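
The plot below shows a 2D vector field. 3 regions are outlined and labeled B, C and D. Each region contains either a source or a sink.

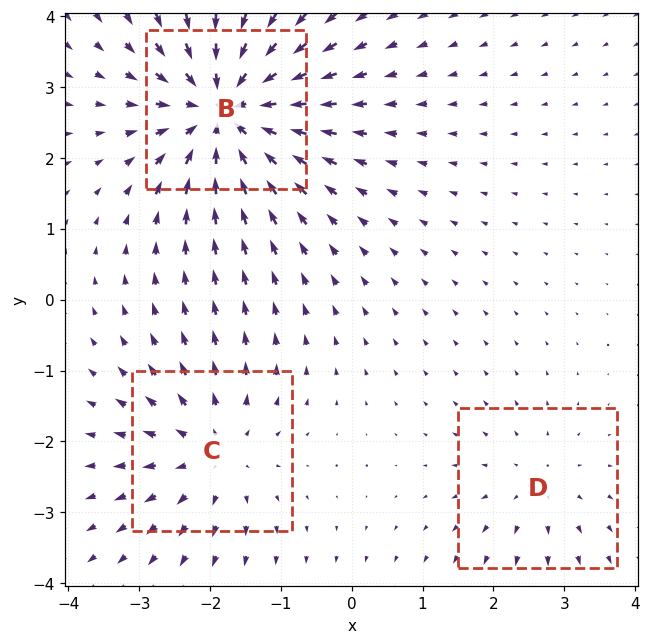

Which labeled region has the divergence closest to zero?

Divergence at each region's feature centre — B: about -5, C: about +3, D: about +2. Region D is closest to zero.

D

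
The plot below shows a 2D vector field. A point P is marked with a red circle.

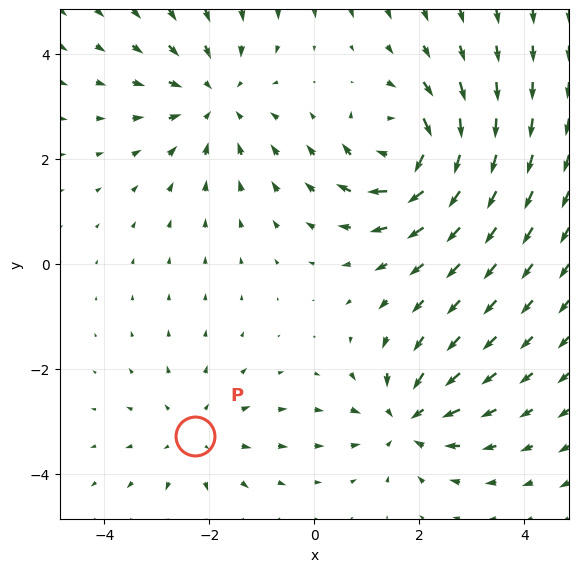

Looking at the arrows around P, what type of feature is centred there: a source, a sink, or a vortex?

At P (-2.3, -3.3) the arrows spread outward. Divergence about +3, curl ≈0 — positive divergence with near-zero curl is a source.

source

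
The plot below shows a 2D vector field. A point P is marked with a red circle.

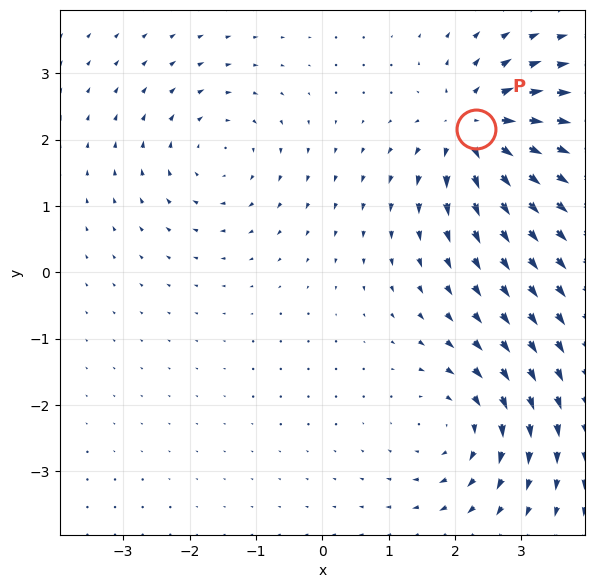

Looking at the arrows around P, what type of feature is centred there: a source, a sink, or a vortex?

At P (2.3, 2.2) the arrows spread outward. Divergence about +5, curl ≈0 — positive divergence with near-zero curl is a source.

source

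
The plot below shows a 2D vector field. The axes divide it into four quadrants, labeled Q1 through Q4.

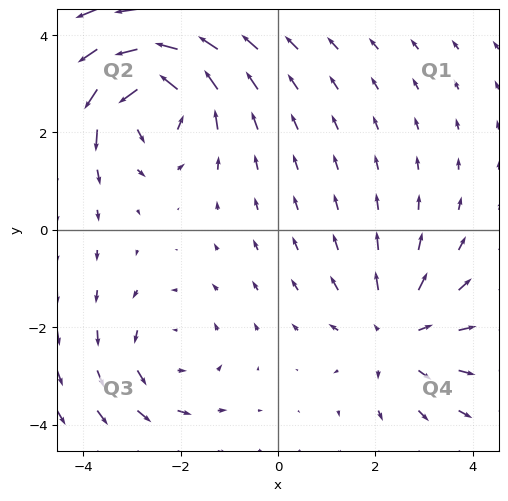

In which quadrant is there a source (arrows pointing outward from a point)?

Q4

The source sits at approximately (2.4, -2.1), which lies in quadrant Q4. The divergence there is about +3, positive as expected for a source.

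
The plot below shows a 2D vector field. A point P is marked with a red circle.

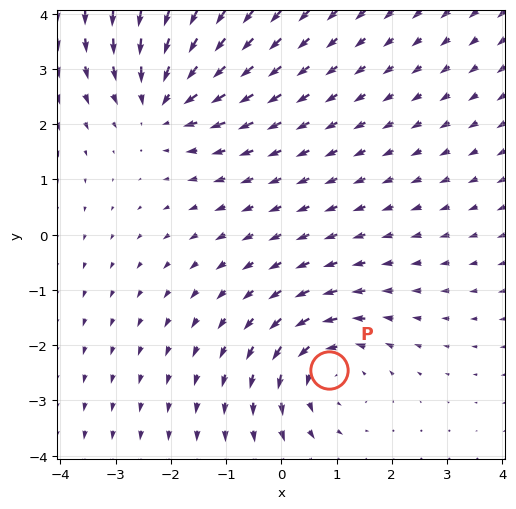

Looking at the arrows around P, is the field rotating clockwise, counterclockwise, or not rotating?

Near P at (0.9, -2.5) the arrows circulate counterclockwise. The curl (z-component) there is about +3; positive curl means counterclockwise rotation.

counterclockwise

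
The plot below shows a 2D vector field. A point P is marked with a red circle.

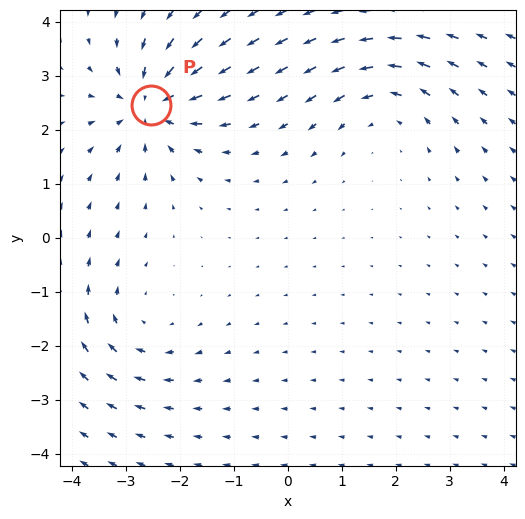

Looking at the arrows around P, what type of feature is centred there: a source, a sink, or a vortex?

sink

At P (-2.5, 2.5) the arrows converge inward. Divergence about -5, curl ≈0 — negative divergence with near-zero curl is a sink.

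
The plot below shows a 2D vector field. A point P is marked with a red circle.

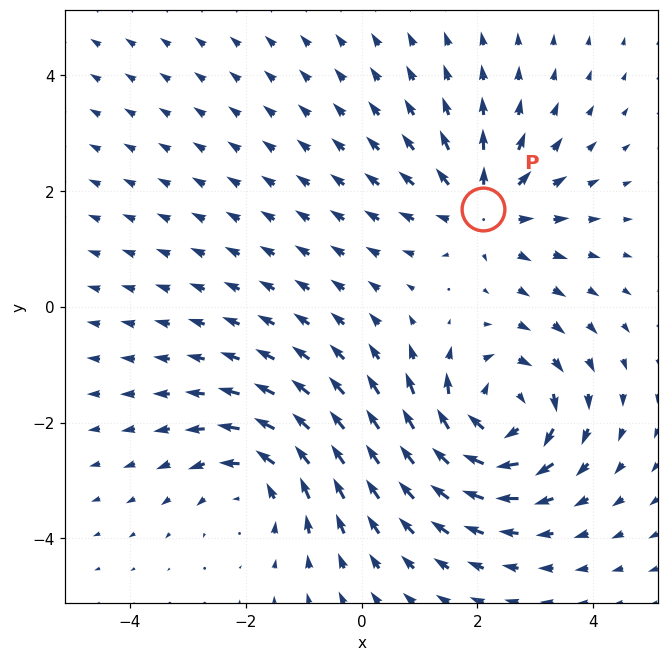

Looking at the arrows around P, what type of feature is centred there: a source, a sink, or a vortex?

source

At P (2.1, 1.7) the arrows spread outward. Divergence about +4, curl ≈0 — positive divergence with near-zero curl is a source.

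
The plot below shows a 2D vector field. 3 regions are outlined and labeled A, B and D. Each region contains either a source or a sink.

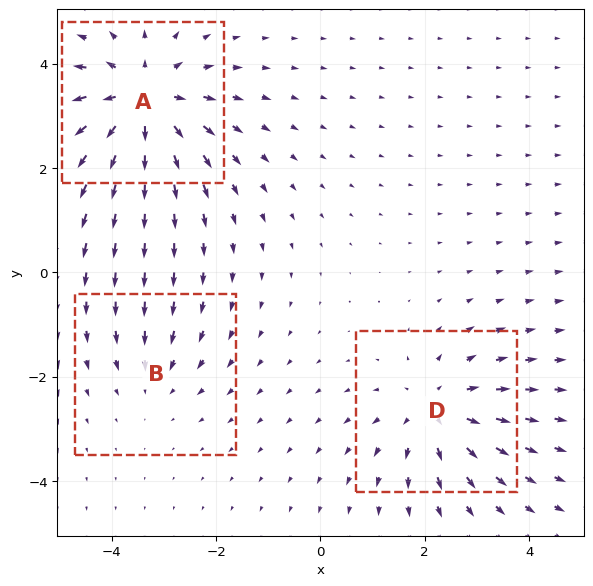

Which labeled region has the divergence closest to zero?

B

Divergence at each region's feature centre — A: about +5, B: about -2, D: about +3. Region B is closest to zero.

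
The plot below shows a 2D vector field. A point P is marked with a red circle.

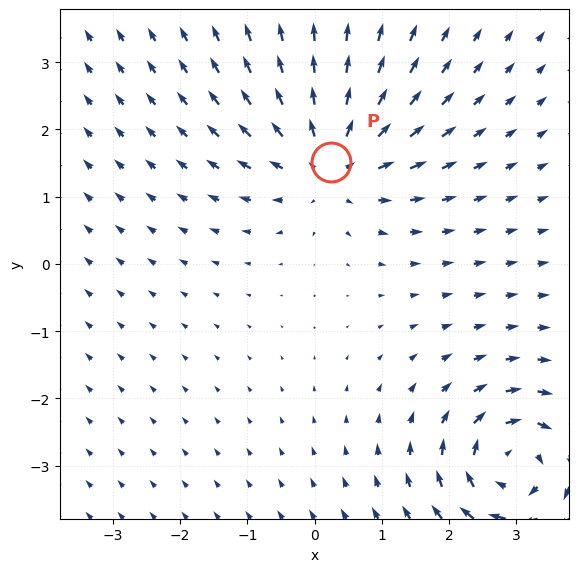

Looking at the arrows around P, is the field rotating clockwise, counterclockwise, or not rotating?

not rotating

Near P at (0.2, 1.5) the arrows show no circulation. The curl there is ≈0.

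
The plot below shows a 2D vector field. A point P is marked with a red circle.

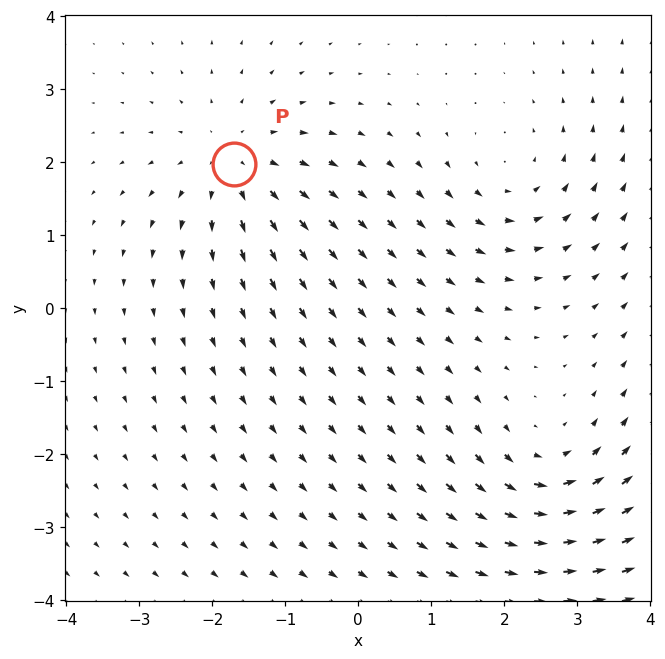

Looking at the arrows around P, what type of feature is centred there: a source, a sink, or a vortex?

At P (-1.7, 2.0) the arrows spread outward. Divergence about +5, curl ≈0 — positive divergence with near-zero curl is a source.

source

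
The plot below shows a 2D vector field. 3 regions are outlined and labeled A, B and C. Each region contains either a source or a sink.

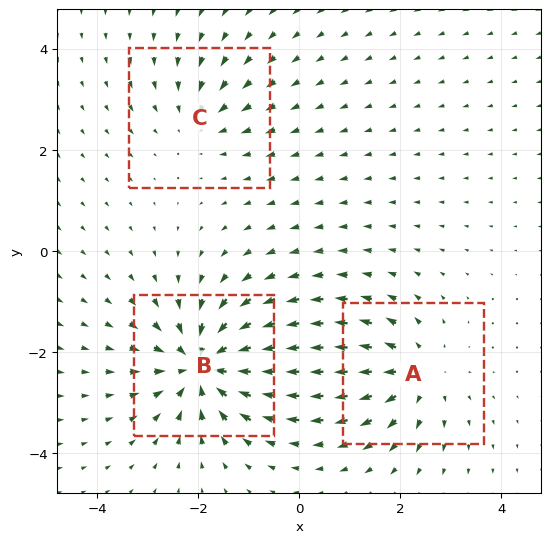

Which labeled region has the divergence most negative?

Divergence at each region's feature centre — A: about +3, B: about -5, C: about -2. Region B is most negative.

B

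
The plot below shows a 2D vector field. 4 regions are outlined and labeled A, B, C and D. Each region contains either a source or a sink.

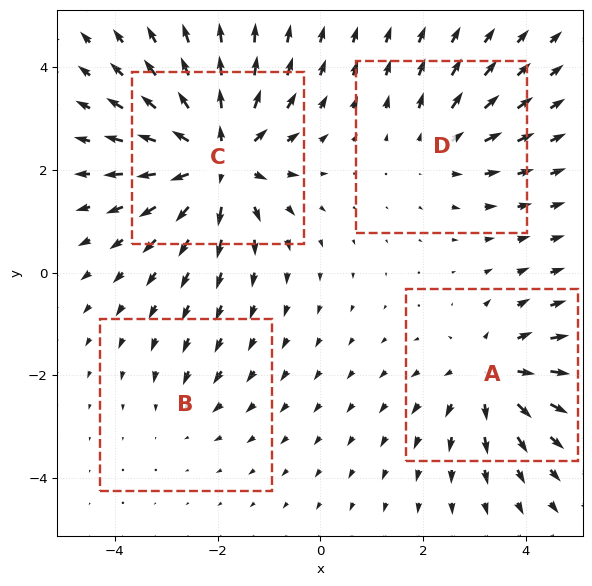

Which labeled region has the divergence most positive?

C

Divergence at each region's feature centre — A: about +5, B: about -2, C: about +7, D: about +3. Region C is most positive.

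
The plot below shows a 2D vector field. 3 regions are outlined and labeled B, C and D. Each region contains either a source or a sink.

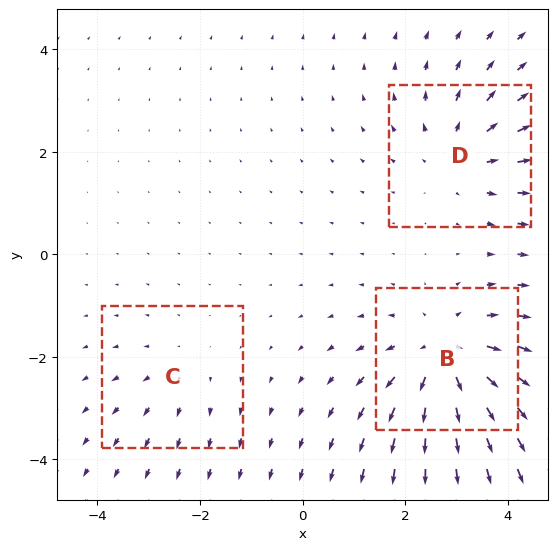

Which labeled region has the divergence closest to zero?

C

Divergence at each region's feature centre — B: about +5, C: about +2, D: about +3. Region C is closest to zero.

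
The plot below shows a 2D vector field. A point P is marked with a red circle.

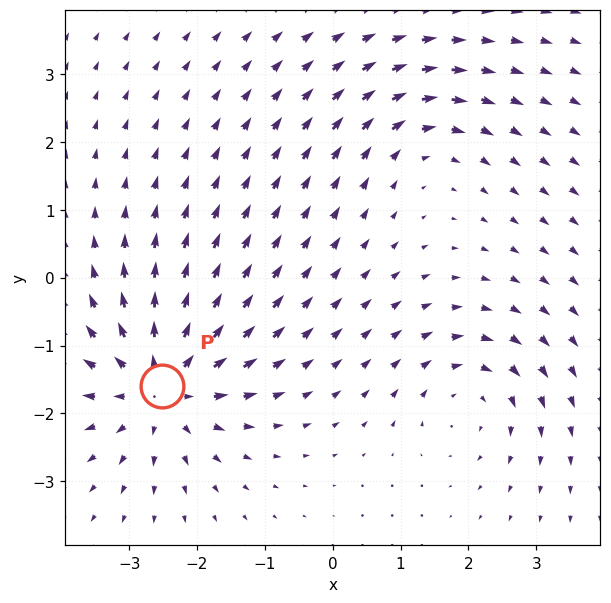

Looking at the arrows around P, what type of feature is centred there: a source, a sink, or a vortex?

source

At P (-2.5, -1.6) the arrows spread outward. Divergence about +6, curl ≈0 — positive divergence with near-zero curl is a source.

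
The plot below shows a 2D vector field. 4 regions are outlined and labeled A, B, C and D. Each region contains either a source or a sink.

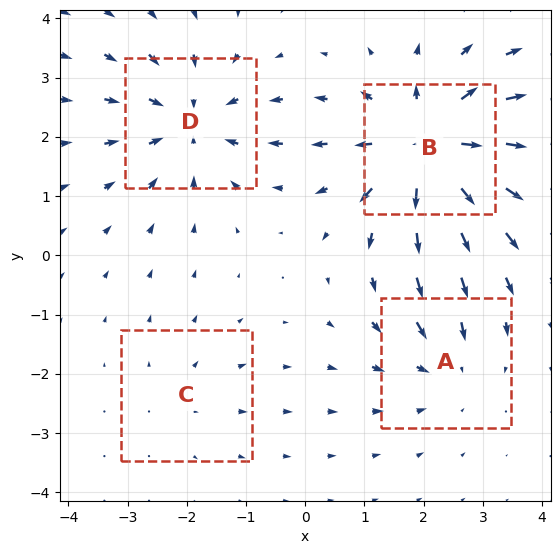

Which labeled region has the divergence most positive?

Divergence at each region's feature centre — A: about -3, B: about +7, C: about +2, D: about -5. Region B is most positive.

B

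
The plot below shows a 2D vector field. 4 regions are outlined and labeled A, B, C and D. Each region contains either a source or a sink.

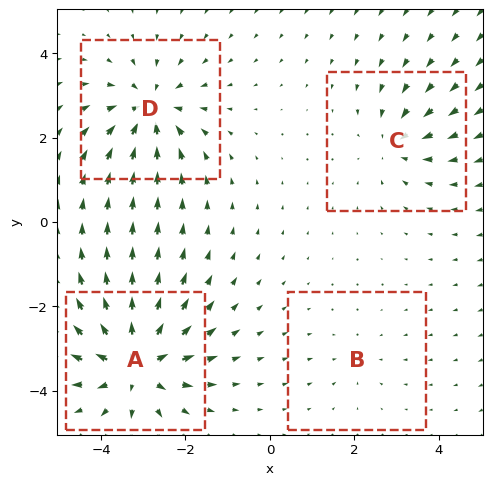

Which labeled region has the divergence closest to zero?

Divergence at each region's feature centre — A: about +7, B: about -2, C: about -4, D: about -5. Region B is closest to zero.

B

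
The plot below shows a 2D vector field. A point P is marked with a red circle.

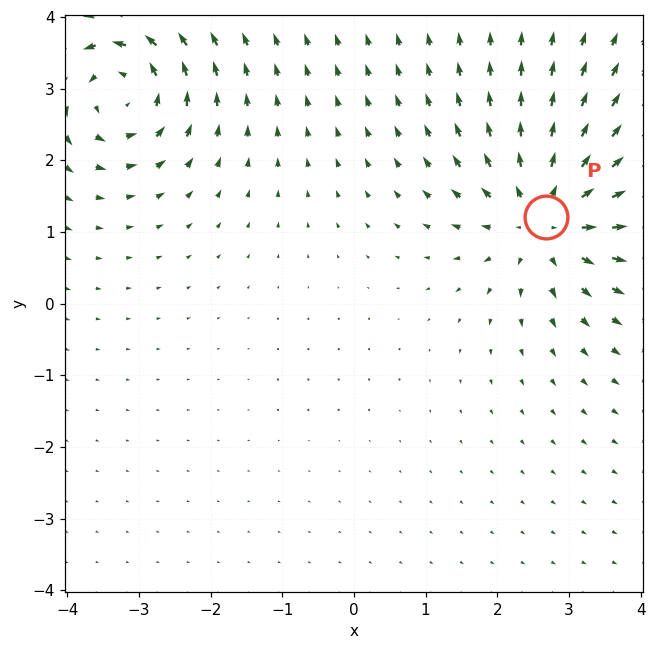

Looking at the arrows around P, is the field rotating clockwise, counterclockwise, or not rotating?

not rotating

Near P at (2.7, 1.2) the arrows show no circulation. The curl there is ≈0.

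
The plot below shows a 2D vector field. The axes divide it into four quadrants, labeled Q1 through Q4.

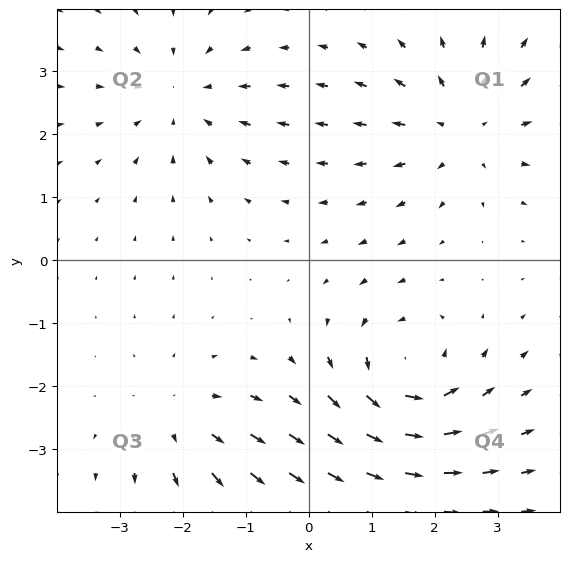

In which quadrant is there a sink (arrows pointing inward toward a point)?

The sink sits at approximately (-2.0, 2.6), which lies in quadrant Q2. The divergence there is about -4, negative as expected for a sink.

Q2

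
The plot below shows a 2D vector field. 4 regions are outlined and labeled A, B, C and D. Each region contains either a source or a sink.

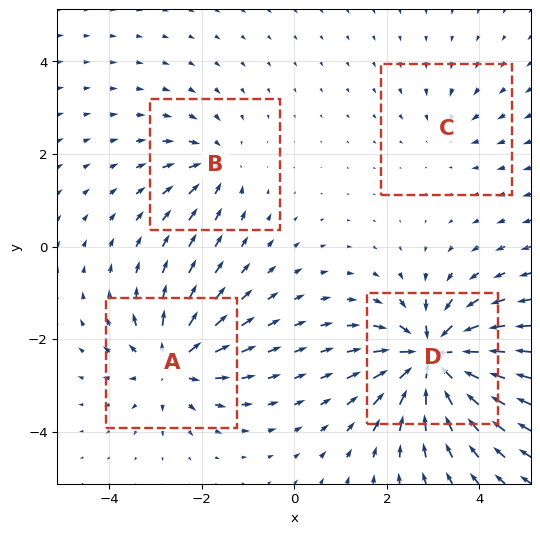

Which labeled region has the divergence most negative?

Divergence at each region's feature centre — A: about +6, B: about -4, C: about -2, D: about -9. Region D is most negative.

D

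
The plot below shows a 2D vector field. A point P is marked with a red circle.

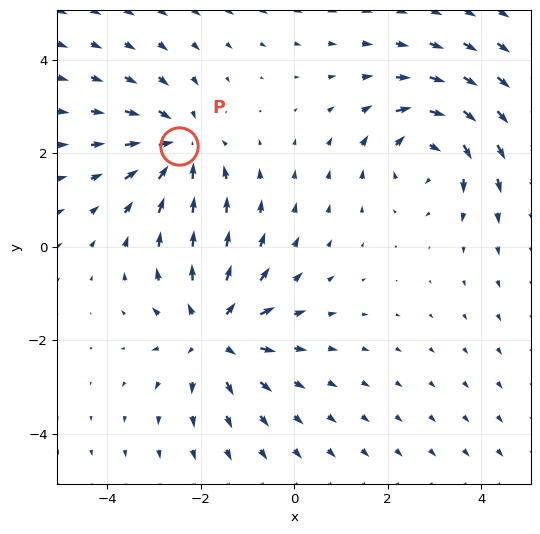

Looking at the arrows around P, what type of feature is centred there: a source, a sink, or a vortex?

At P (-2.5, 2.1) the arrows converge inward. Divergence about -3, curl ≈0 — negative divergence with near-zero curl is a sink.

sink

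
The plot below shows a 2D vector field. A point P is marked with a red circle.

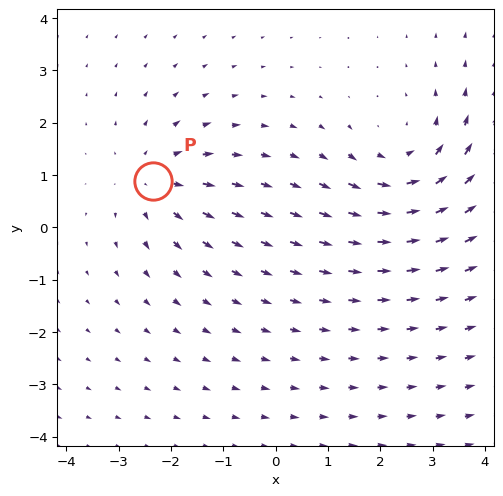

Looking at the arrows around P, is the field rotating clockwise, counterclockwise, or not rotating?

Near P at (-2.3, 0.9) the arrows show no circulation. The curl there is ≈0.

not rotating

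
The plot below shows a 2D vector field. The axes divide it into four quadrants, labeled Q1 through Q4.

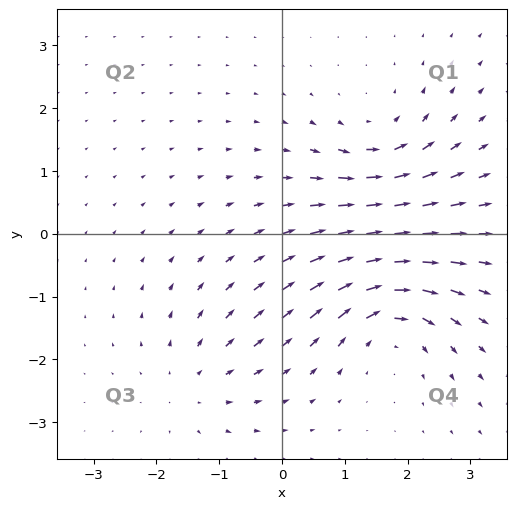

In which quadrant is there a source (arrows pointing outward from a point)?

The source sits at approximately (-1.4, -2.4), which lies in quadrant Q3. The divergence there is about +3, positive as expected for a source.

Q3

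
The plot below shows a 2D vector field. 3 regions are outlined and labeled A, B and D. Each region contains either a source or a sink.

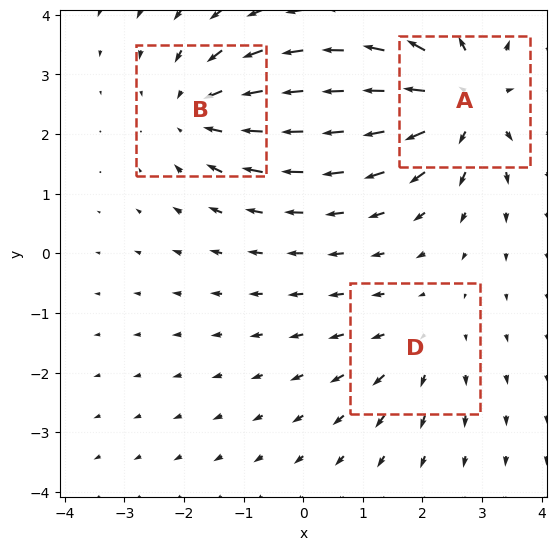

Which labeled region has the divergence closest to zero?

Divergence at each region's feature centre — A: about +4, B: about -3, D: about +2. Region D is closest to zero.

D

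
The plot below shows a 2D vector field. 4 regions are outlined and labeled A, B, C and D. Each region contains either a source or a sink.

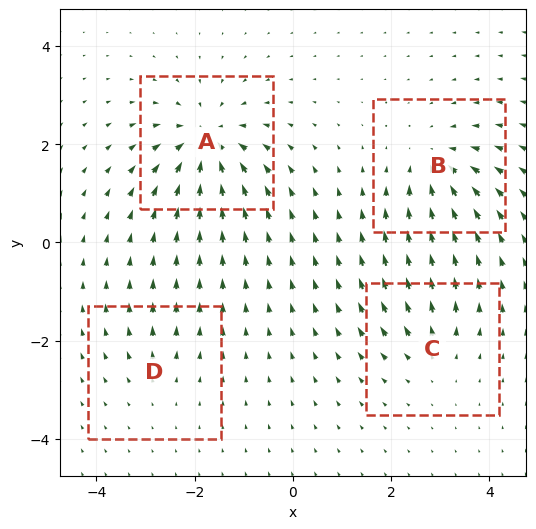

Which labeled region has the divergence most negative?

Divergence at each region's feature centre — A: about -8, B: about -6, C: about +4, D: about +2. Region A is most negative.

A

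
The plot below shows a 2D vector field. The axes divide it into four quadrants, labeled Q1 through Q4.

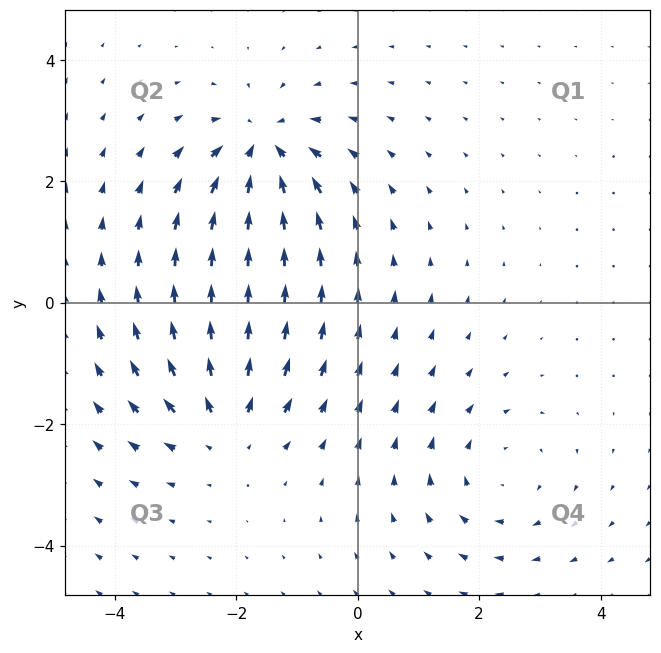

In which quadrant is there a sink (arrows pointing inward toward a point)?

Q2

The sink sits at approximately (-1.6, 2.5), which lies in quadrant Q2. The divergence there is about -6, negative as expected for a sink.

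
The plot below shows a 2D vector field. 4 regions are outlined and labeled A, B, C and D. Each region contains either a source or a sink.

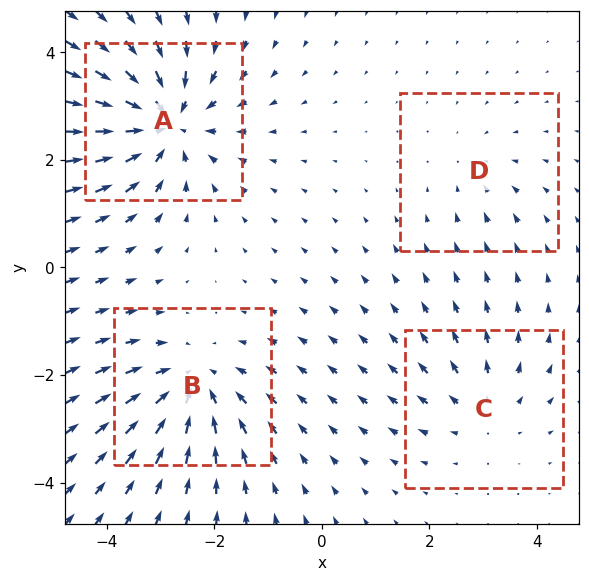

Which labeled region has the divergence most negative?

Divergence at each region's feature centre — A: about -6, B: about -5, C: about +3, D: about -2. Region A is most negative.

A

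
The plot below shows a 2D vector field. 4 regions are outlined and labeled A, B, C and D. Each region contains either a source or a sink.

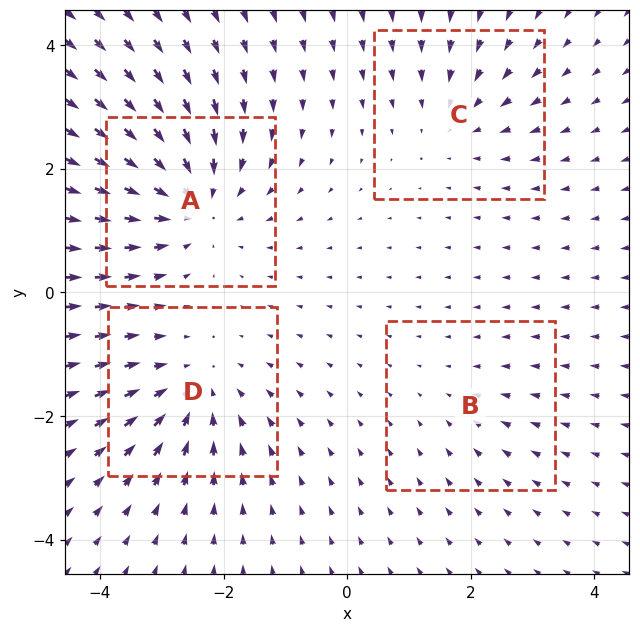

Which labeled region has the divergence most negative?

A

Divergence at each region's feature centre — A: about -6, B: about -2, C: about -3, D: about -4. Region A is most negative.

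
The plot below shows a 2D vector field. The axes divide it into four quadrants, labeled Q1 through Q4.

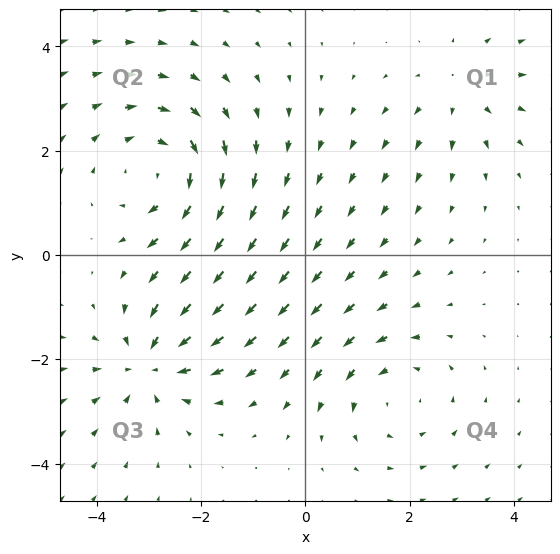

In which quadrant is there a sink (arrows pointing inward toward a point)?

The sink sits at approximately (-3.0, -2.1), which lies in quadrant Q3. The divergence there is about -4, negative as expected for a sink.

Q3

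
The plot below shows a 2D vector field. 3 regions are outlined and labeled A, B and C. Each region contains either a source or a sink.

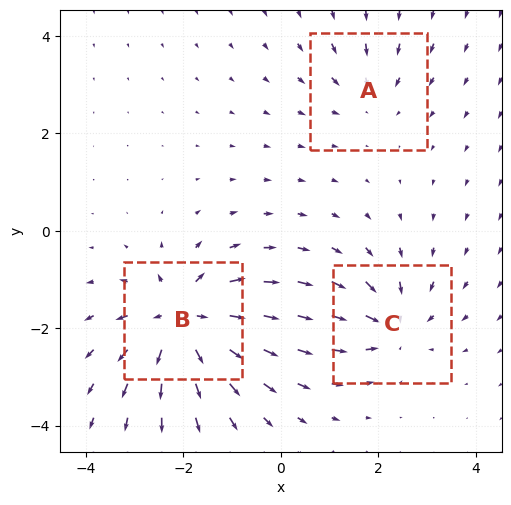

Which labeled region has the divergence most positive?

B

Divergence at each region's feature centre — A: about -2, B: about +6, C: about -4. Region B is most positive.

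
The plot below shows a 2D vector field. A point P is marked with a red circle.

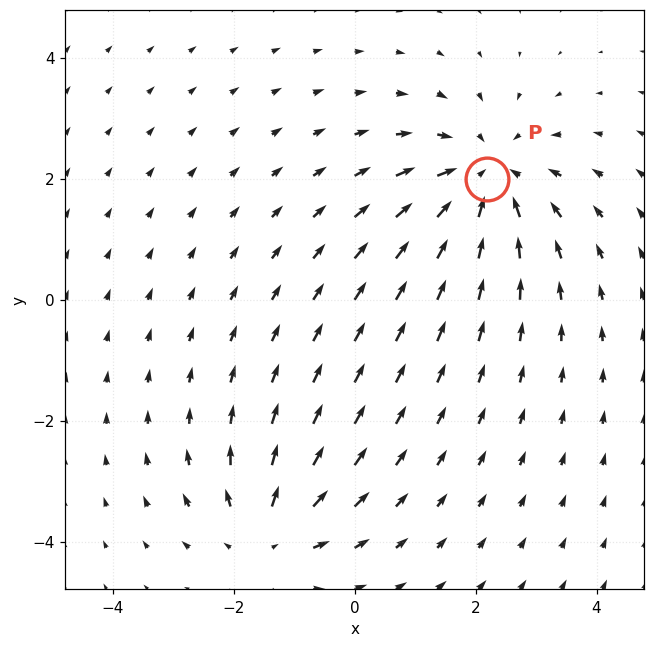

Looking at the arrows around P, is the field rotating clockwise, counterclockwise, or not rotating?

not rotating

Near P at (2.2, 2.0) the arrows show no circulation. The curl there is ≈0.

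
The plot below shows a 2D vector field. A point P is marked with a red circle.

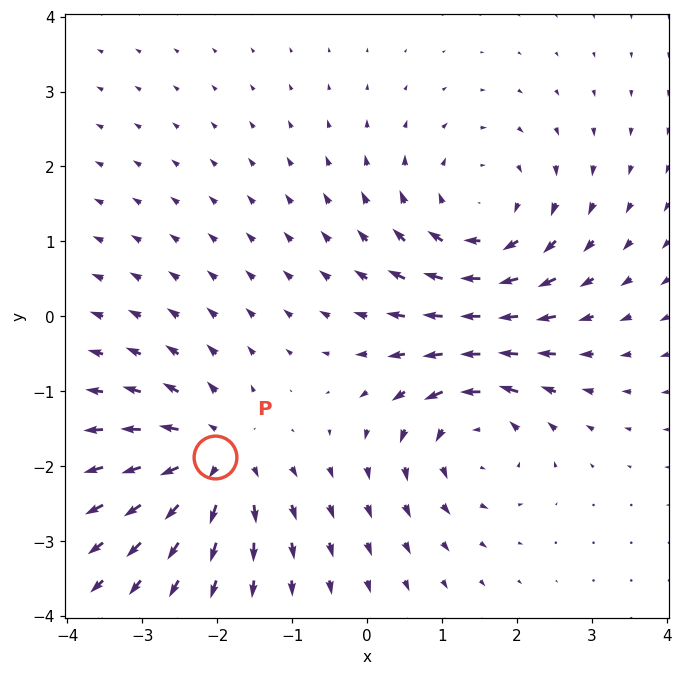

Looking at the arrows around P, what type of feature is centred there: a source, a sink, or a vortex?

source

At P (-2.0, -1.9) the arrows spread outward. Divergence about +4, curl ≈0 — positive divergence with near-zero curl is a source.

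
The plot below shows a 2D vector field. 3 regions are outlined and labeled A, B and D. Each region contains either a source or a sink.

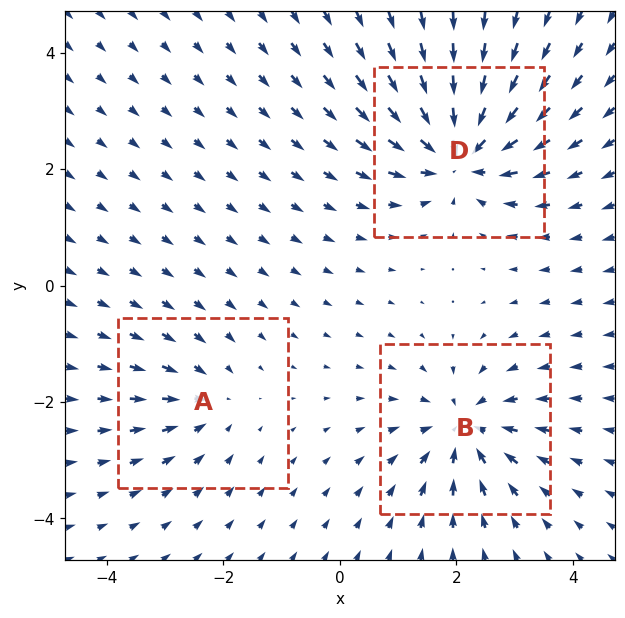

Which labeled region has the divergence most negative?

Divergence at each region's feature centre — A: about -2, B: about -4, D: about -5. Region D is most negative.

D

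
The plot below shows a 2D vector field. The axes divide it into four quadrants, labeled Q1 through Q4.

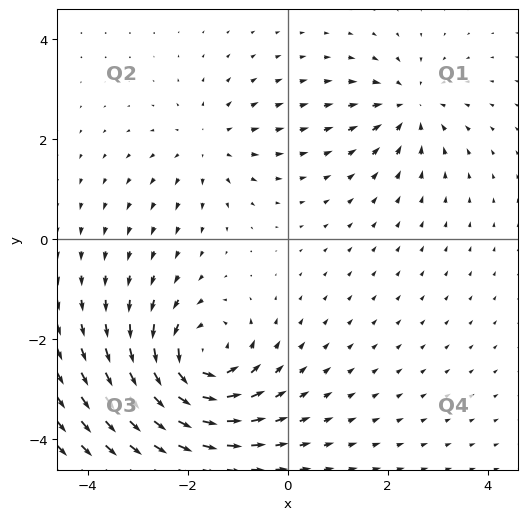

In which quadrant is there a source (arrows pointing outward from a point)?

The source sits at approximately (-1.6, 1.9), which lies in quadrant Q2. The divergence there is about +3, positive as expected for a source.

Q2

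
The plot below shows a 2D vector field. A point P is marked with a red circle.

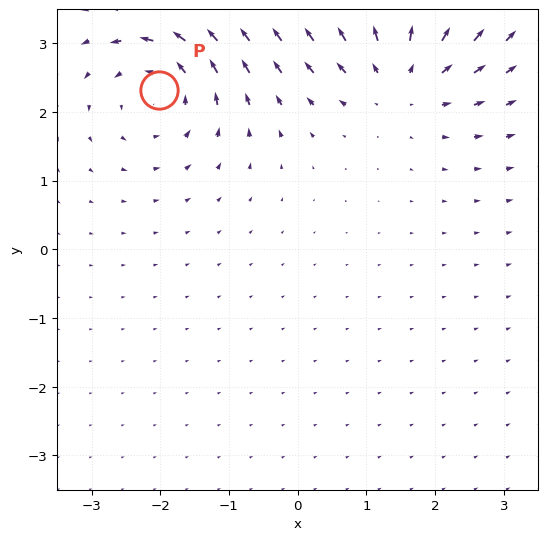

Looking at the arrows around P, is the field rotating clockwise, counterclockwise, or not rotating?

Near P at (-2.0, 2.3) the arrows circulate counterclockwise. The curl (z-component) there is about +4; positive curl means counterclockwise rotation.

counterclockwise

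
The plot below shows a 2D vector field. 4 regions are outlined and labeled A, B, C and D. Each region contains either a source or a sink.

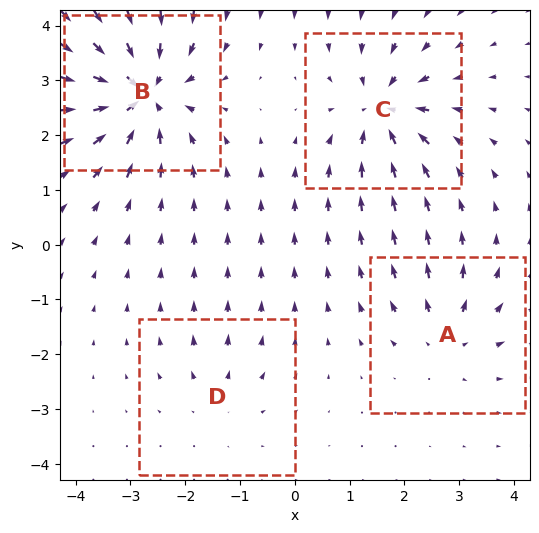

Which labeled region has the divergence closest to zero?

D

Divergence at each region's feature centre — A: about +4, B: about -8, C: about -6, D: about +3. Region D is closest to zero.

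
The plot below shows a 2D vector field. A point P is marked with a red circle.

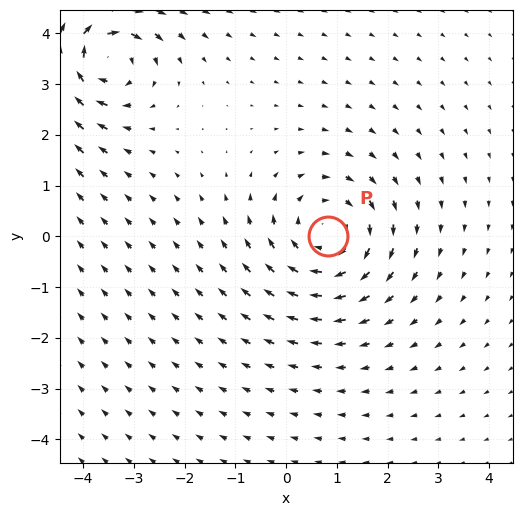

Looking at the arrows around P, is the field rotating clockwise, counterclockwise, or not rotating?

clockwise

Near P at (0.8, 0.0) the arrows circulate clockwise. The curl (z-component) there is about -4; negative curl means clockwise rotation.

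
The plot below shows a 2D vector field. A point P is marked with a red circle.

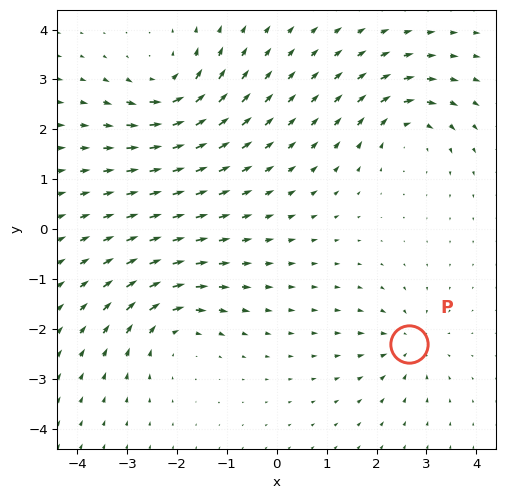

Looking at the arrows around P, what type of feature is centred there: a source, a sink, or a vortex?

At P (2.7, -2.3) the arrows converge inward. Divergence about -4, curl ≈0 — negative divergence with near-zero curl is a sink.

sink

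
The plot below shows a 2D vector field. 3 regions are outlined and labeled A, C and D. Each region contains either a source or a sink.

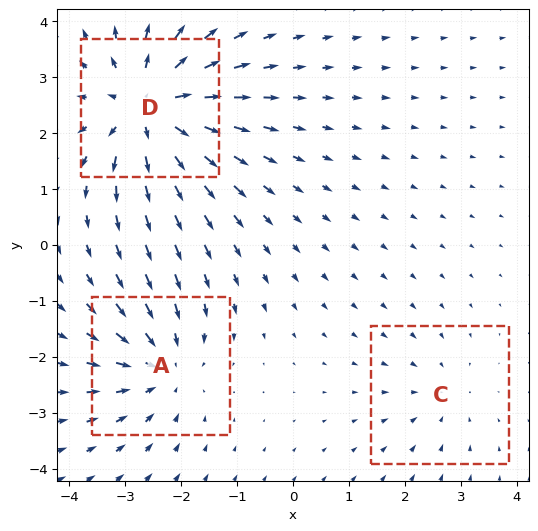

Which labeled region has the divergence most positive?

D

Divergence at each region's feature centre — A: about -4, C: about -2, D: about +5. Region D is most positive.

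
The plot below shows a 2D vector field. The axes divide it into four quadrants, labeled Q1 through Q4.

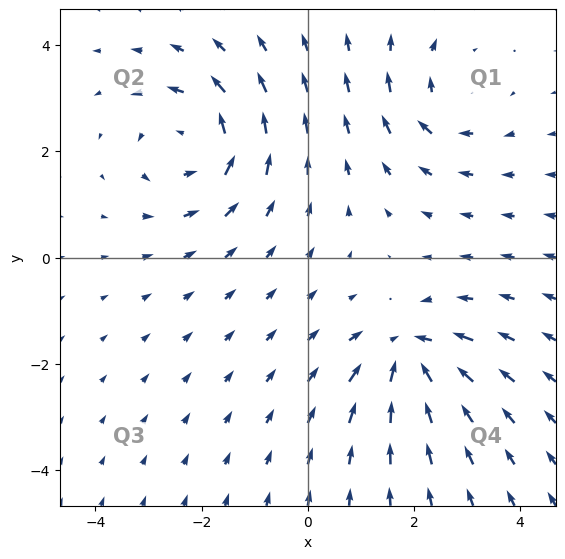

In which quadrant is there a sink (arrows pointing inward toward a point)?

Q4

The sink sits at approximately (1.9, -1.8), which lies in quadrant Q4. The divergence there is about -5, negative as expected for a sink.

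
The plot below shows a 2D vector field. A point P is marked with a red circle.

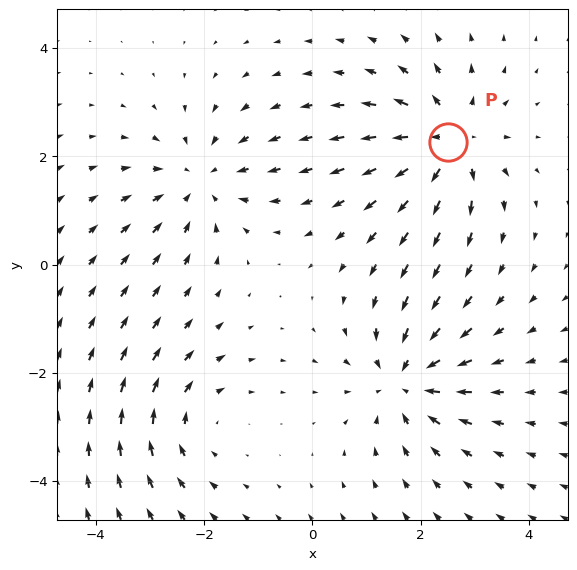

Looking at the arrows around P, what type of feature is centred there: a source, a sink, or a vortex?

source

At P (2.5, 2.3) the arrows spread outward. Divergence about +5, curl ≈0 — positive divergence with near-zero curl is a source.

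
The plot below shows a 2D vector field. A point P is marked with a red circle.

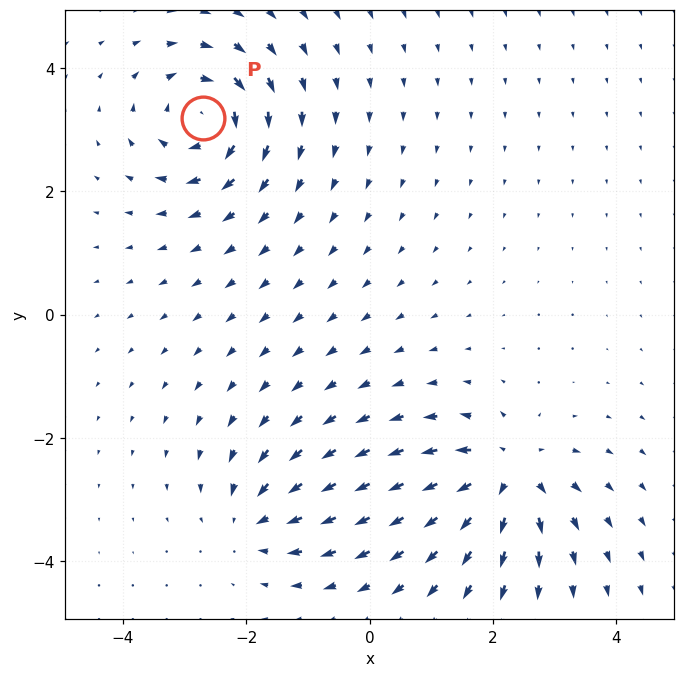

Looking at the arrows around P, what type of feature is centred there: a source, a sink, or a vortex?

At P (-2.7, 3.2) the arrows circulate clockwise. Divergence ≈0, curl about -7 — near-zero divergence with nonzero curl is a vortex.

vortex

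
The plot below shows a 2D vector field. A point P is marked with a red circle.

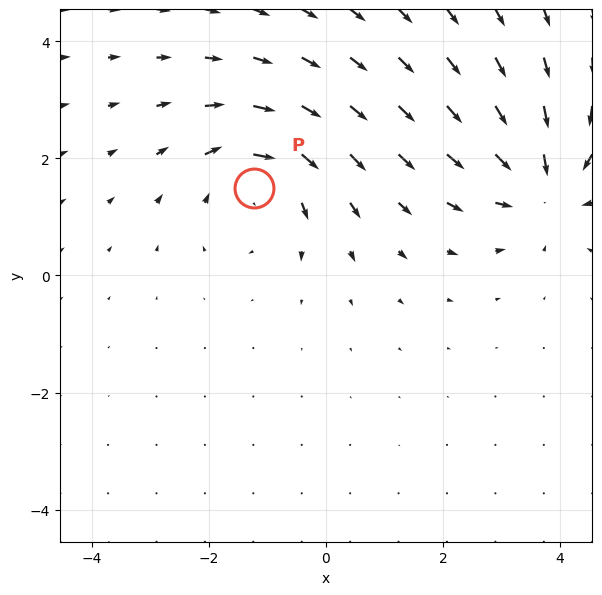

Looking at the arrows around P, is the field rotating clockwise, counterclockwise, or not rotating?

Near P at (-1.2, 1.5) the arrows circulate clockwise. The curl (z-component) there is about -3; negative curl means clockwise rotation.

clockwise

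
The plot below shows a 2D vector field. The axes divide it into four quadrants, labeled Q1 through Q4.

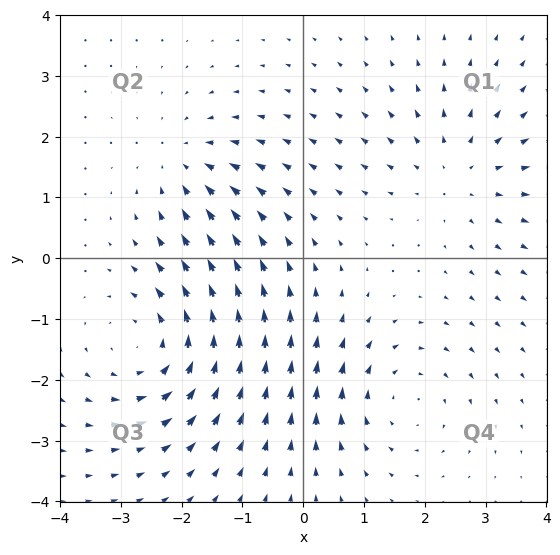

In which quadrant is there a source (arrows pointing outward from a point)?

Q1

The source sits at approximately (2.6, 1.4), which lies in quadrant Q1. The divergence there is about +3, positive as expected for a source.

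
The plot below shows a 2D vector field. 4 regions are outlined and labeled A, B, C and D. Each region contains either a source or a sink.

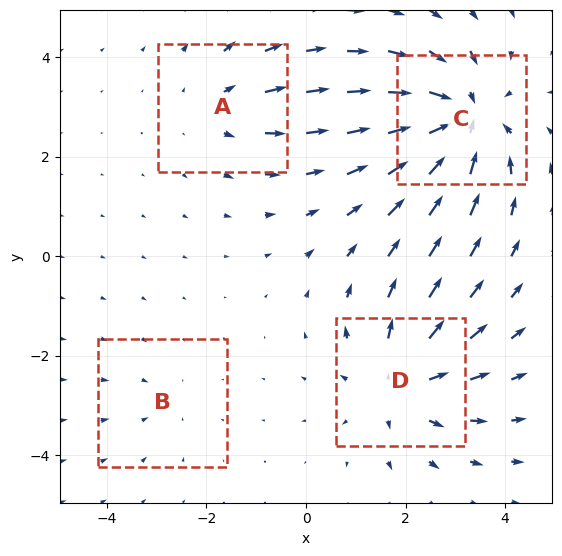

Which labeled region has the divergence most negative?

C

Divergence at each region's feature centre — A: about +3, B: about -2, C: about -6, D: about +4. Region C is most negative.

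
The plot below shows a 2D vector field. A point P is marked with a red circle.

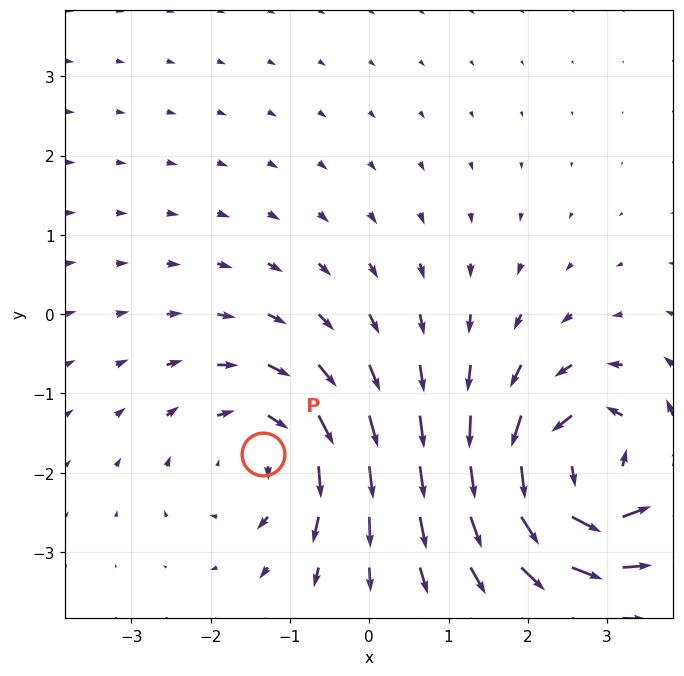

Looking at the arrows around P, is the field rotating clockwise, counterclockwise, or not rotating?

Near P at (-1.3, -1.8) the arrows circulate clockwise. The curl (z-component) there is about -3; negative curl means clockwise rotation.

clockwise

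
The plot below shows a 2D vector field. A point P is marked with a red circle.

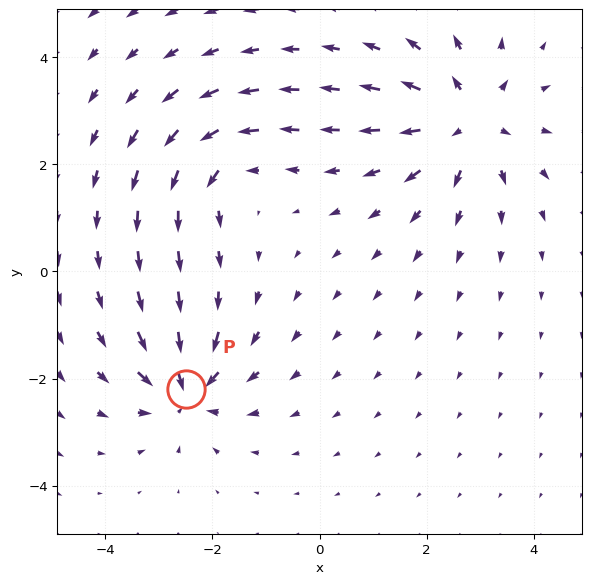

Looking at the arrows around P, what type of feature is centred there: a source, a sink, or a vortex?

At P (-2.5, -2.2) the arrows converge inward. Divergence about -5, curl ≈0 — negative divergence with near-zero curl is a sink.

sink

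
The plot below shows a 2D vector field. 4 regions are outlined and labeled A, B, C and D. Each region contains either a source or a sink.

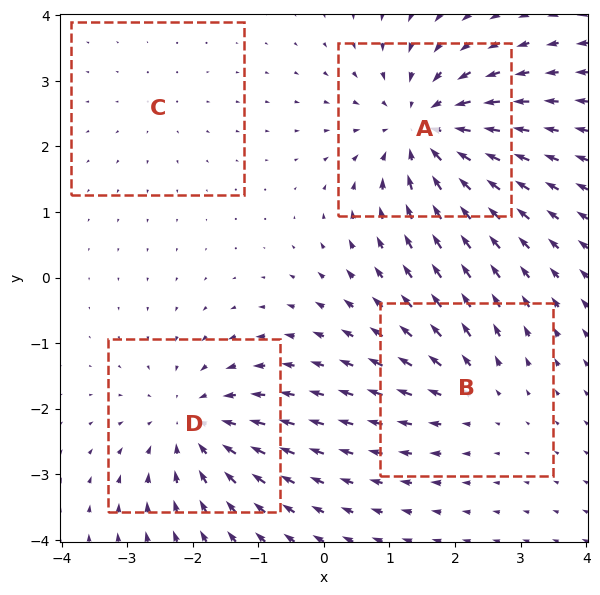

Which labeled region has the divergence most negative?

Divergence at each region's feature centre — A: about -6, B: about +3, C: about +2, D: about -5. Region A is most negative.

A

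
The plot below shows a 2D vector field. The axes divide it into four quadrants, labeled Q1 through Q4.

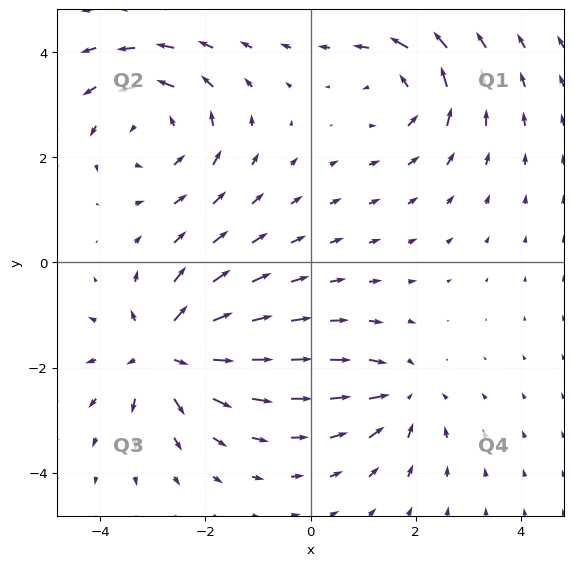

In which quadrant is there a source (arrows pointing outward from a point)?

The source sits at approximately (-2.8, -1.7), which lies in quadrant Q3. The divergence there is about +5, positive as expected for a source.

Q3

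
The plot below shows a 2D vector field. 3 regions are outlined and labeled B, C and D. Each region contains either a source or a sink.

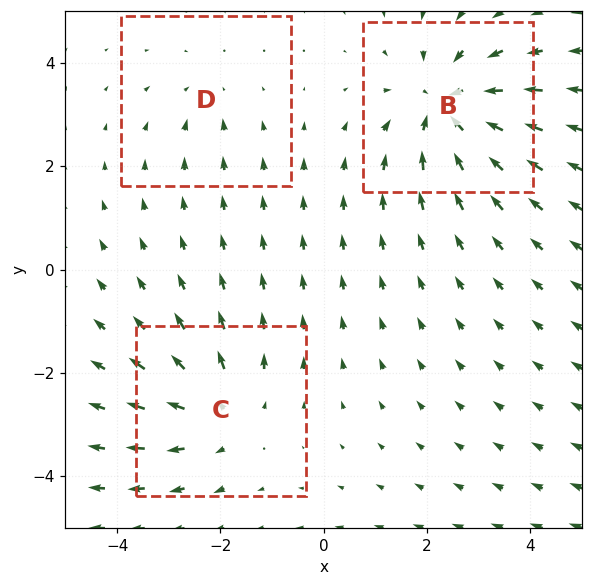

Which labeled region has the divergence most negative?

B

Divergence at each region's feature centre — B: about -5, C: about +3, D: about -2. Region B is most negative.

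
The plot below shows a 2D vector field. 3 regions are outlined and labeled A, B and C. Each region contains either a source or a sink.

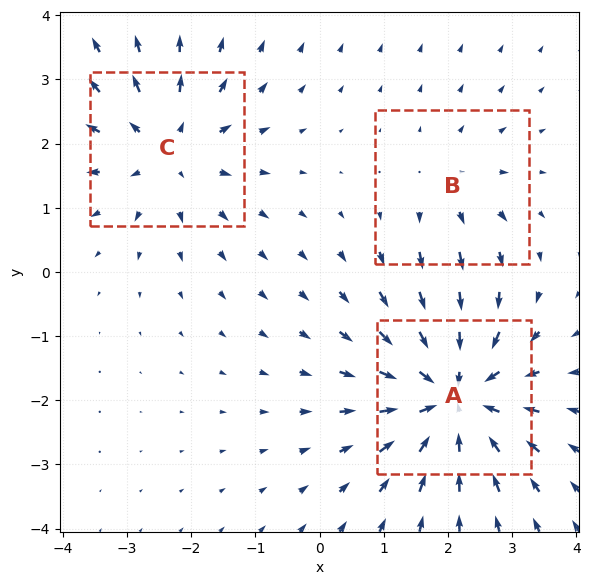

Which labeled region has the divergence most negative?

A

Divergence at each region's feature centre — A: about -5, B: about +2, C: about +3. Region A is most negative.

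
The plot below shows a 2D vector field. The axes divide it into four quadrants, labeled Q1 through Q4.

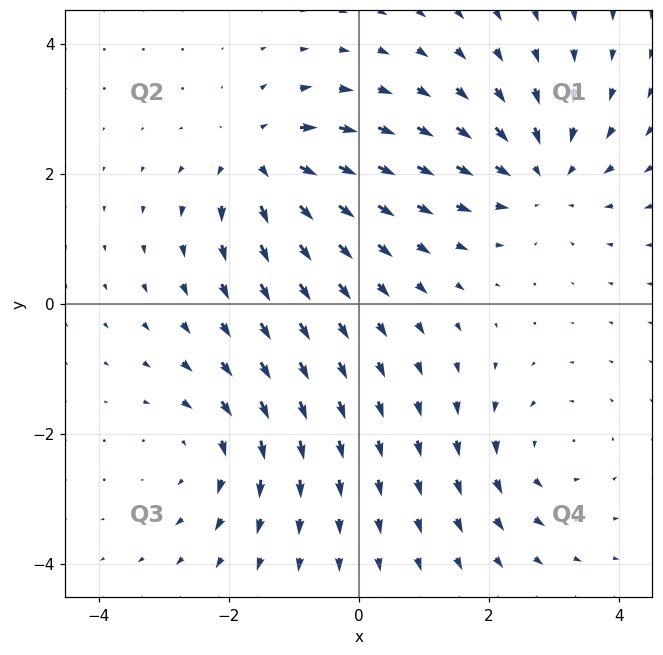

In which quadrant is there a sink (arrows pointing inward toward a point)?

The sink sits at approximately (2.8, 2.0), which lies in quadrant Q1. The divergence there is about -4, negative as expected for a sink.

Q1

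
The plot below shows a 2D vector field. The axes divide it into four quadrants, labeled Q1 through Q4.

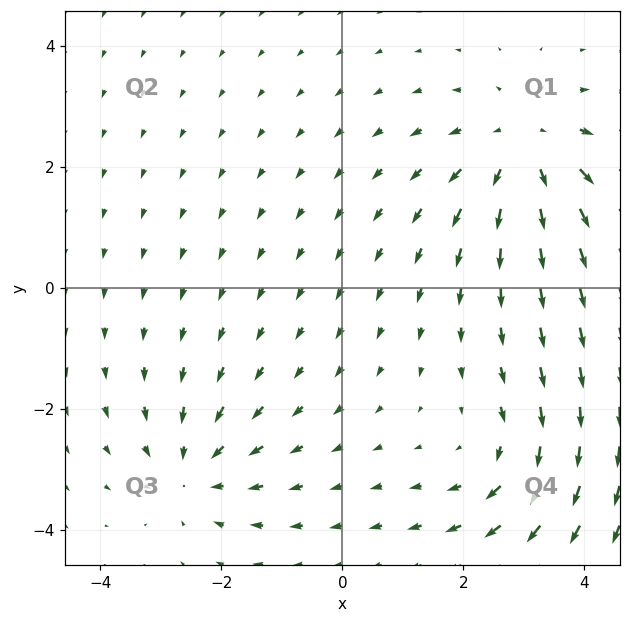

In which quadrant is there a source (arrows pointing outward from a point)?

Q1

The source sits at approximately (3.0, 2.3), which lies in quadrant Q1. The divergence there is about +4, positive as expected for a source.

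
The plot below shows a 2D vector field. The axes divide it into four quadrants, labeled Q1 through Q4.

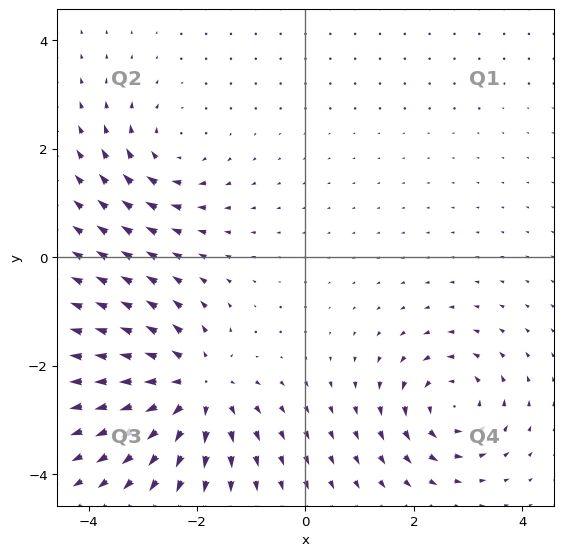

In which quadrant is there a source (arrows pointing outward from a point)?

The source sits at approximately (-2.0, -2.4), which lies in quadrant Q3. The divergence there is about +5, positive as expected for a source.

Q3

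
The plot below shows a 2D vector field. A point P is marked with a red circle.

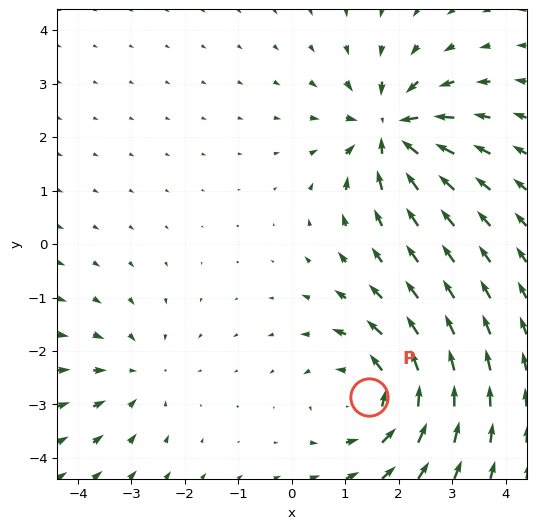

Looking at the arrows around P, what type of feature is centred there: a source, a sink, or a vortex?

vortex

At P (1.5, -2.9) the arrows circulate counterclockwise. Divergence ≈0, curl about +4 — near-zero divergence with nonzero curl is a vortex.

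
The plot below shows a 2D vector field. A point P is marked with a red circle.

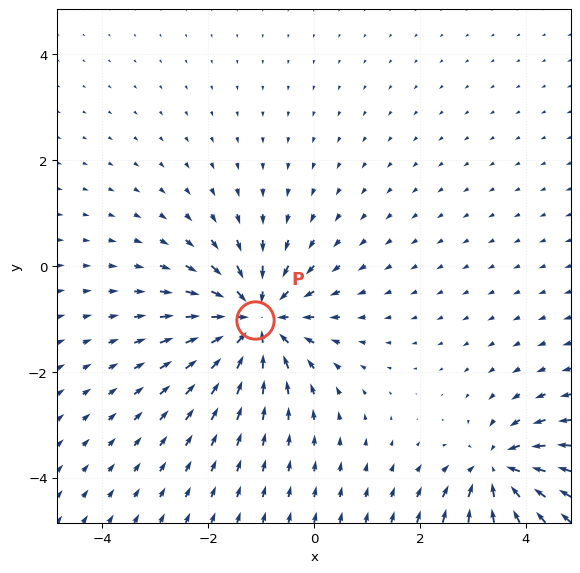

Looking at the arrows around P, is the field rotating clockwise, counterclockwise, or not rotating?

not rotating

Near P at (-1.1, -1.0) the arrows show no circulation. The curl there is ≈0.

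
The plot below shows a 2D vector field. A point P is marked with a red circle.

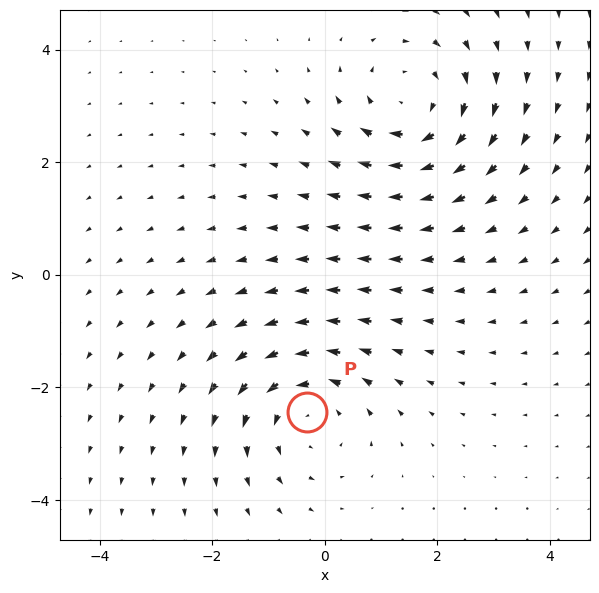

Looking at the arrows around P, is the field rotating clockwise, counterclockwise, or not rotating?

counterclockwise

Near P at (-0.3, -2.4) the arrows circulate counterclockwise. The curl (z-component) there is about +3; positive curl means counterclockwise rotation.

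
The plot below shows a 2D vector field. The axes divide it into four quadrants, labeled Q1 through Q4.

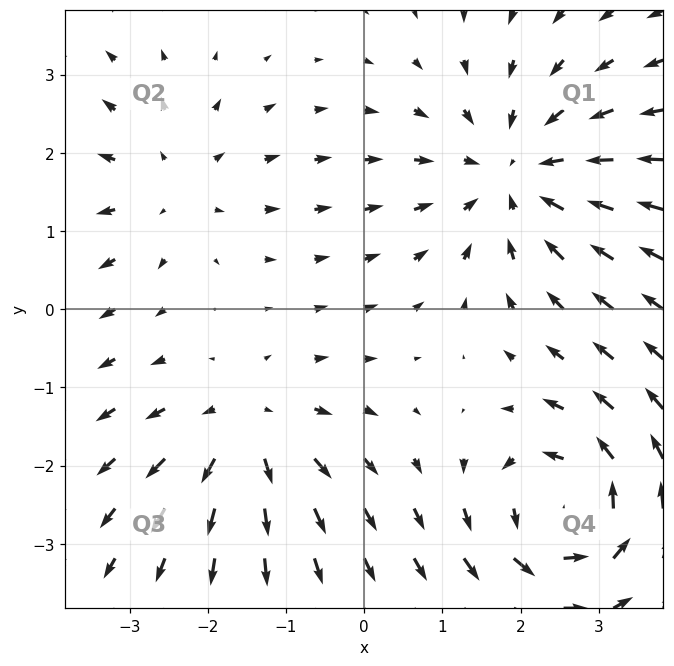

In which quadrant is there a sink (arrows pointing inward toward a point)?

The sink sits at approximately (1.9, 1.7), which lies in quadrant Q1. The divergence there is about -4, negative as expected for a sink.

Q1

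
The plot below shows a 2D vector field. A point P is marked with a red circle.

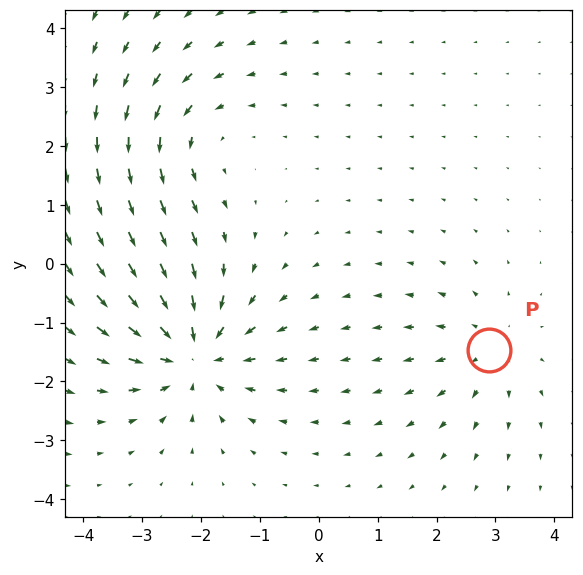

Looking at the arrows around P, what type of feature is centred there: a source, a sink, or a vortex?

source

At P (2.9, -1.5) the arrows spread outward. Divergence about +3, curl ≈0 — positive divergence with near-zero curl is a source.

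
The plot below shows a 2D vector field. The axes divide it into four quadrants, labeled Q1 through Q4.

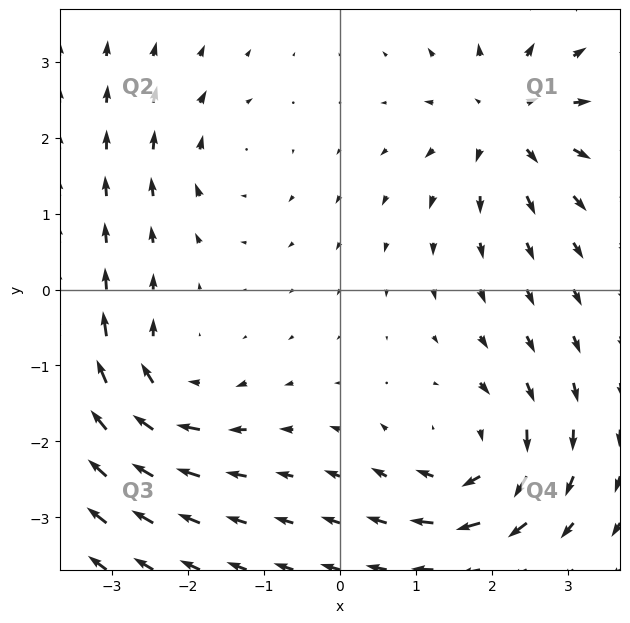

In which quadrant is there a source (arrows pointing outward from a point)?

The source sits at approximately (2.2, 2.2), which lies in quadrant Q1. The divergence there is about +5, positive as expected for a source.

Q1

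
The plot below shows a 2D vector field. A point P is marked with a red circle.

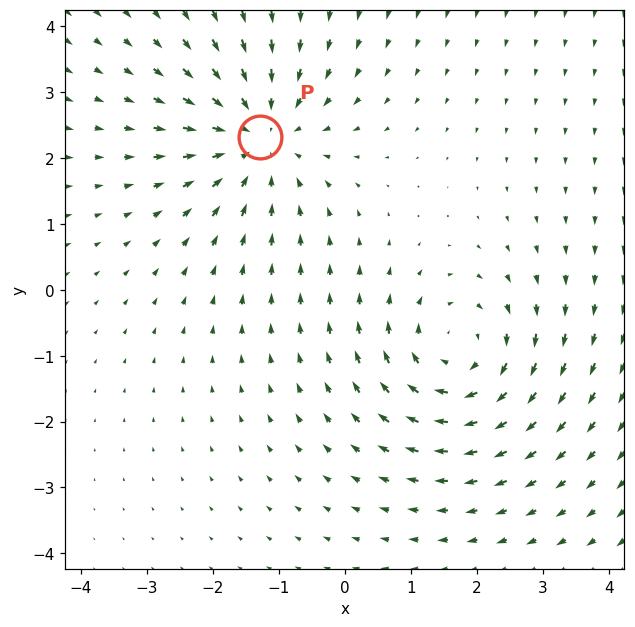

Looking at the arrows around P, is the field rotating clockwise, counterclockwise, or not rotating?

Near P at (-1.3, 2.3) the arrows show no circulation. The curl there is ≈0.

not rotating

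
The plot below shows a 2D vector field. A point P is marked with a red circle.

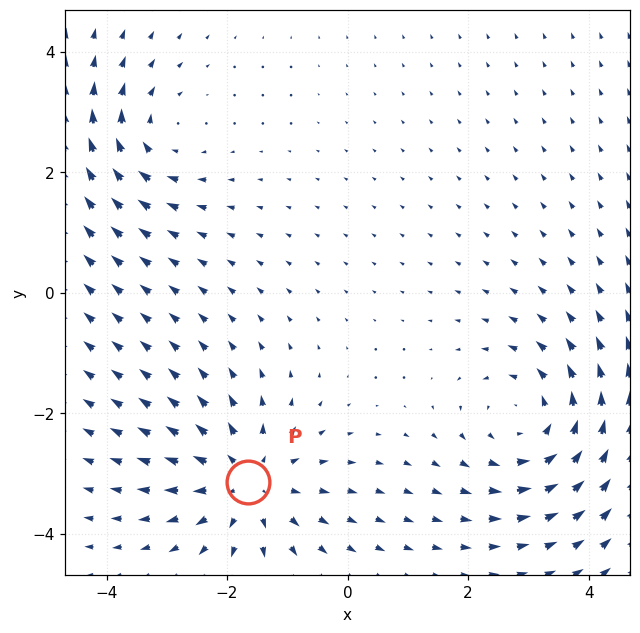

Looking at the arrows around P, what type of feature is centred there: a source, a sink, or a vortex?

source

At P (-1.7, -3.1) the arrows spread outward. Divergence about +5, curl ≈0 — positive divergence with near-zero curl is a source.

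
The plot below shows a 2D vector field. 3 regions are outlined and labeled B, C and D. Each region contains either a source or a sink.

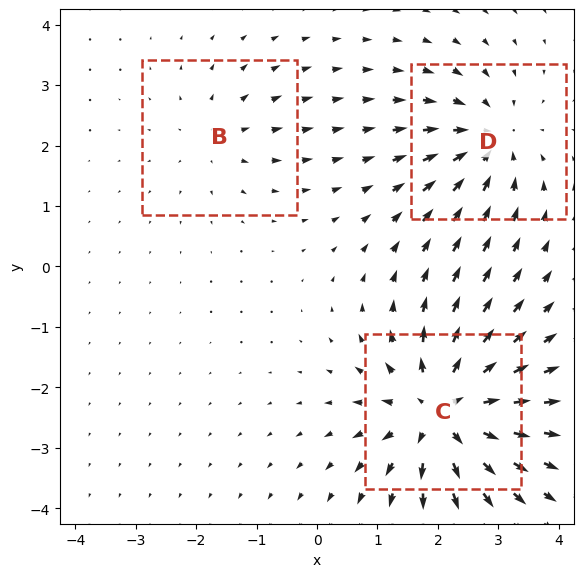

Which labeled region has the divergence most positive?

C

Divergence at each region's feature centre — B: about +2, C: about +6, D: about -4. Region C is most positive.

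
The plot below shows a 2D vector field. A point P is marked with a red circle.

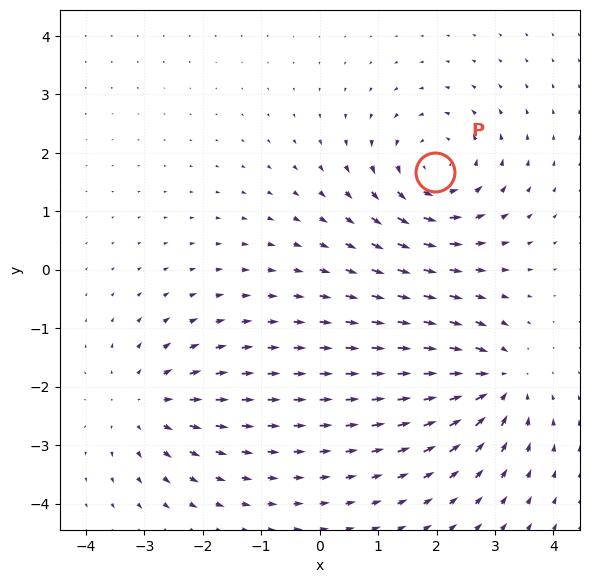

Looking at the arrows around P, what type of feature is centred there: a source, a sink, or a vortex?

At P (2.0, 1.7) the arrows circulate counterclockwise. Divergence ≈0, curl about +5 — near-zero divergence with nonzero curl is a vortex.

vortex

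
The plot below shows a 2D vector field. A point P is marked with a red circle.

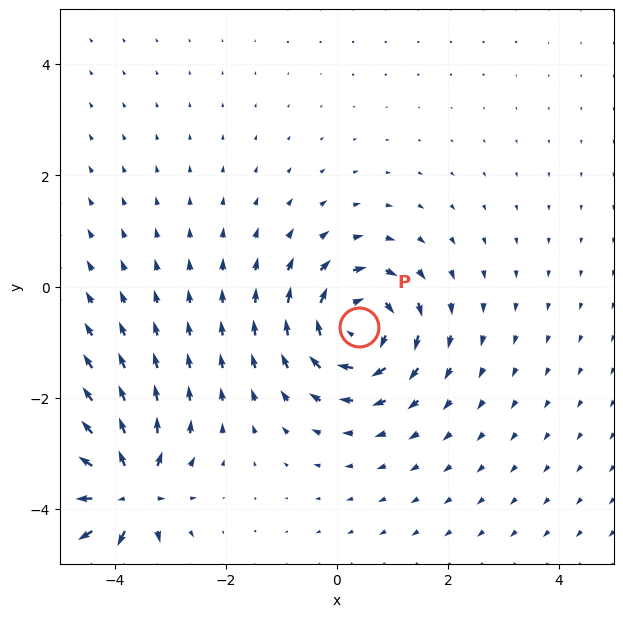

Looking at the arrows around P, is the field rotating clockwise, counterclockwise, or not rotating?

Near P at (0.4, -0.7) the arrows circulate clockwise. The curl (z-component) there is about -6; negative curl means clockwise rotation.

clockwise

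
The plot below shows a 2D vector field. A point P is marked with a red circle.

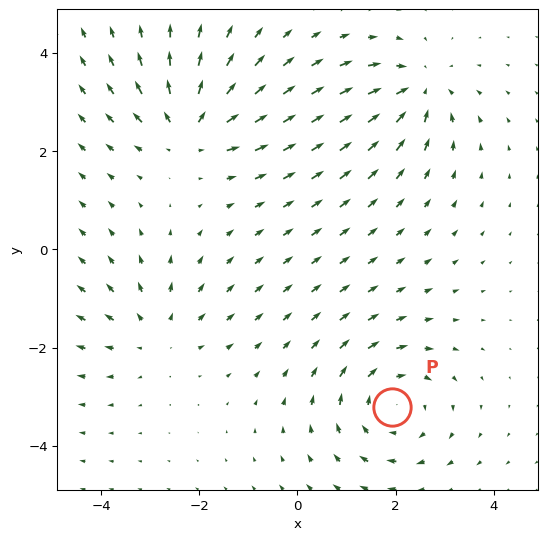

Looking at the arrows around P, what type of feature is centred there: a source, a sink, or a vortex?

At P (1.9, -3.2) the arrows circulate clockwise. Divergence ≈0, curl about -4 — near-zero divergence with nonzero curl is a vortex.

vortex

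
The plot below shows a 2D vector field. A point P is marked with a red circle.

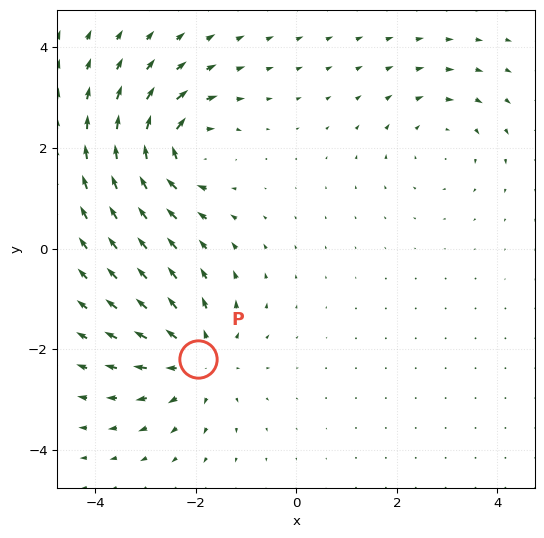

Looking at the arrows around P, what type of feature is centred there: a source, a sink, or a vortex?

At P (-2.0, -2.2) the arrows spread outward. Divergence about +4, curl ≈0 — positive divergence with near-zero curl is a source.

source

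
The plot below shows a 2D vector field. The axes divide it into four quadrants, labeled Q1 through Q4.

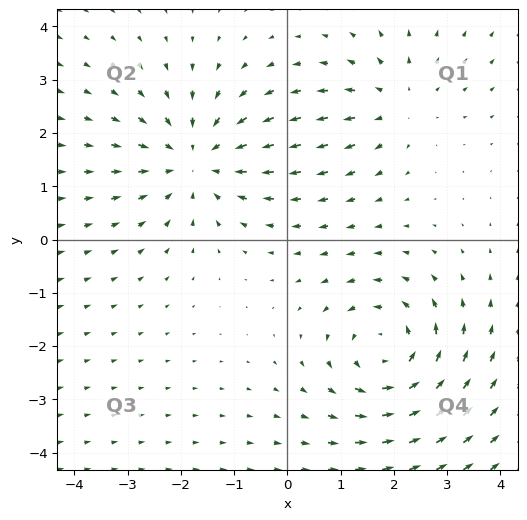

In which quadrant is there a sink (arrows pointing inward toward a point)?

The sink sits at approximately (-1.7, 1.5), which lies in quadrant Q2. The divergence there is about -3, negative as expected for a sink.

Q2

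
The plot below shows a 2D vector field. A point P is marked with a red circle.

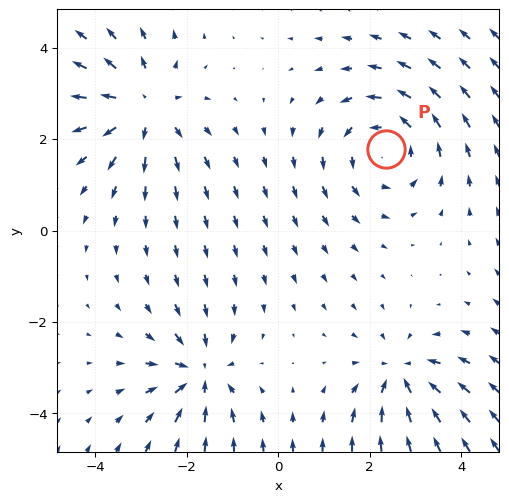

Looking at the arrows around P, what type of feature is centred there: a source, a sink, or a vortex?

At P (2.4, 1.8) the arrows circulate counterclockwise. Divergence ≈0, curl about +3 — near-zero divergence with nonzero curl is a vortex.

vortex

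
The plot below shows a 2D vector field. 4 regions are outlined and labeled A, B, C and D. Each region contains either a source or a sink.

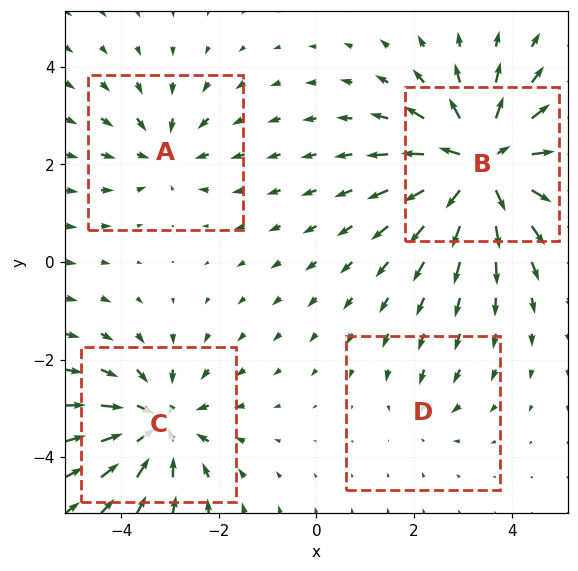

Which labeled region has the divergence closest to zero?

D

Divergence at each region's feature centre — A: about -3, B: about +7, C: about -5, D: about -2. Region D is closest to zero.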